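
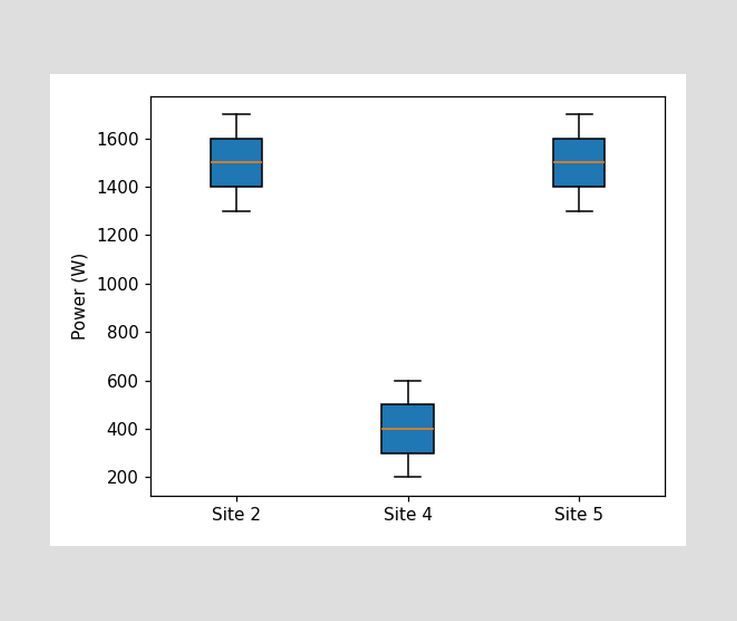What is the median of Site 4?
400W

The median line in the Site 4 box sits at 400W.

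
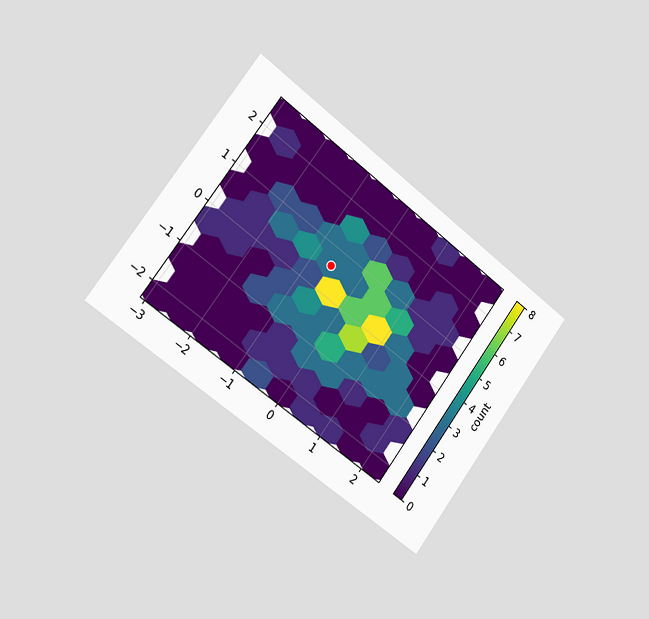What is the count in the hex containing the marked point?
The chart is tilted about 37° clockwise and viewed slightly from the left. The marked hex reads 3 on the colorbar.

3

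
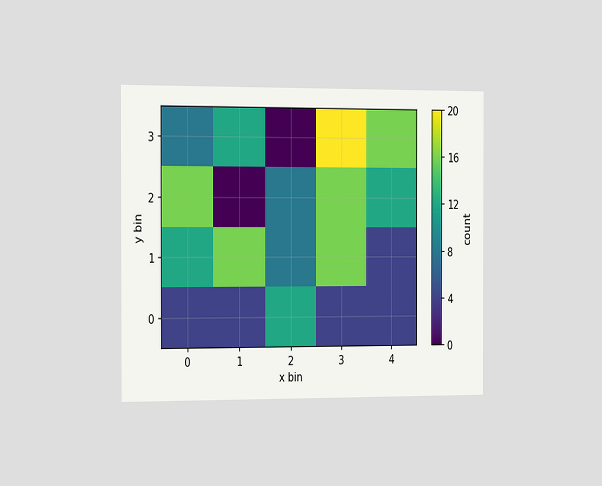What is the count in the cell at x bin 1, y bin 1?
The chart is viewed slightly from the left. Matching the cell (1, 1) against the colorbar gives 16.

16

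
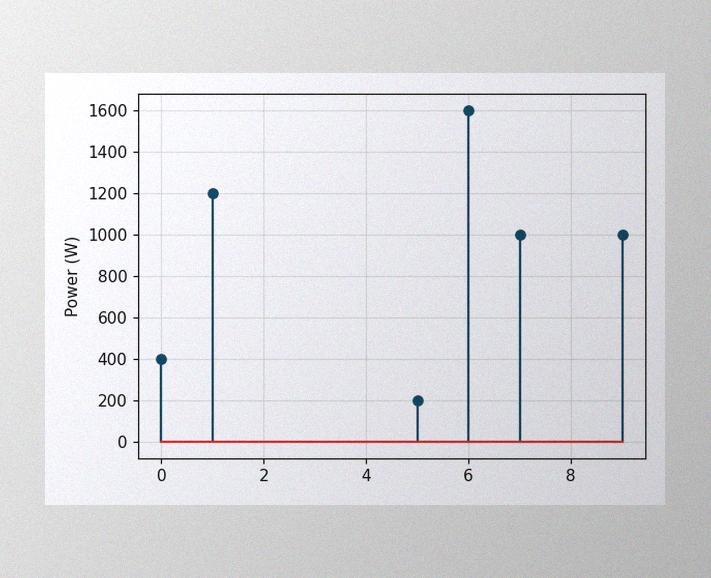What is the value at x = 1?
The image has some photo noise and uneven lighting. The stem at x=1 reaches 1200W.

1200W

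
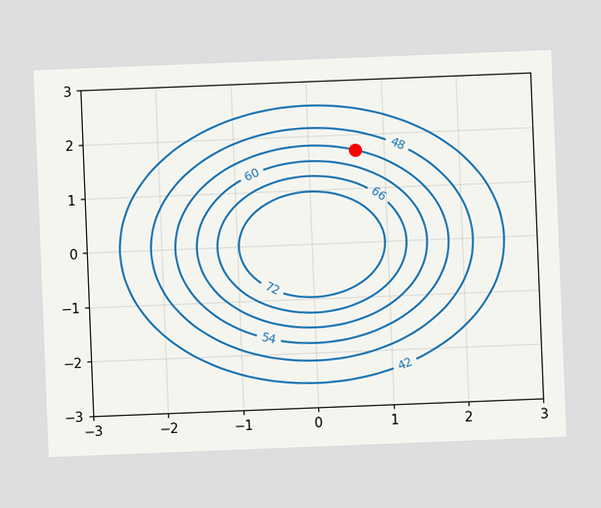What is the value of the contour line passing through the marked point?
54

The chart is tilted about 2° counter-clockwise. The marked point sits on the contour labelled 54.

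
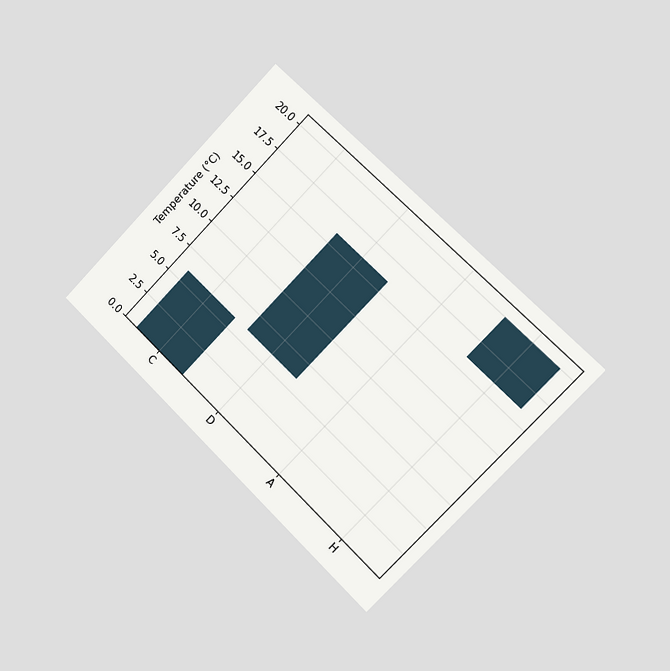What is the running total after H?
The chart is tilted about 44° clockwise and viewed slightly from the right. After H the running total reaches 20°C.

20°C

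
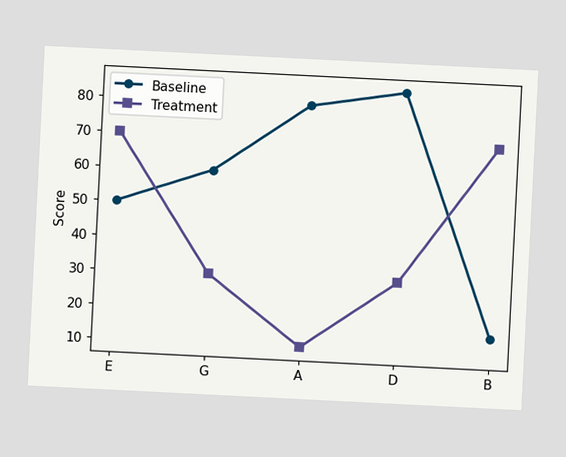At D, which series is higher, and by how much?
The chart is tilted about 3° clockwise. At D, Baseline sits above the other line by 55.

Baseline, by 55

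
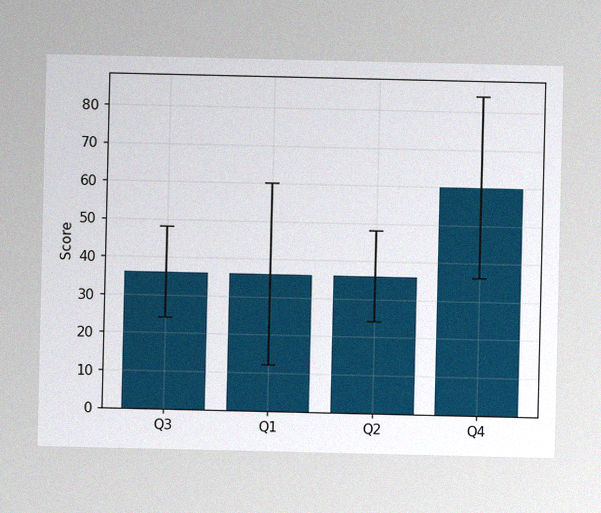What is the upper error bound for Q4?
84

The image has some photo noise and uneven lighting. The Q4 bar's upper whisker reaches 84.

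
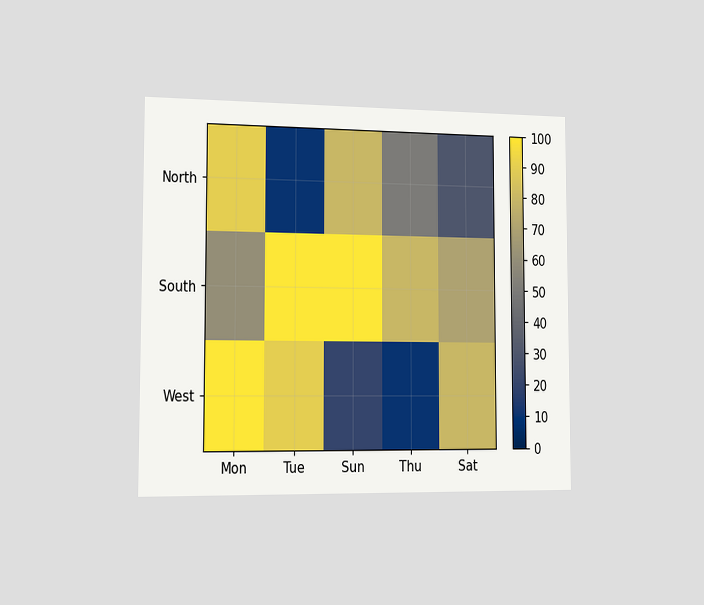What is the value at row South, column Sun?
100

The chart is viewed slightly from the left. Matching cell (South, Sun) against the colorbar gives 100.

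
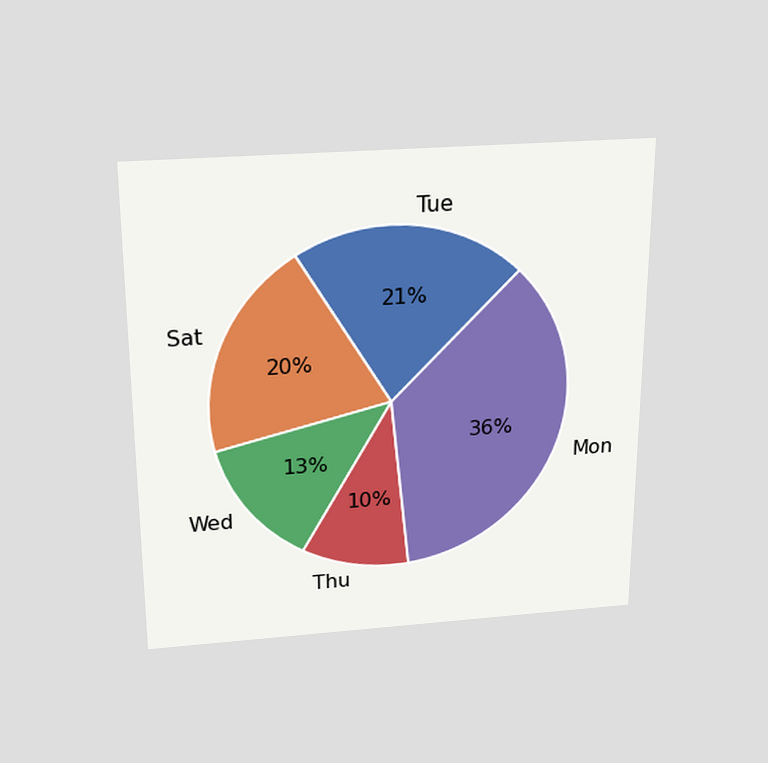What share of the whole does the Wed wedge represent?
The chart is viewed slightly from above. The Wed slice takes up 13% of the pie.

13%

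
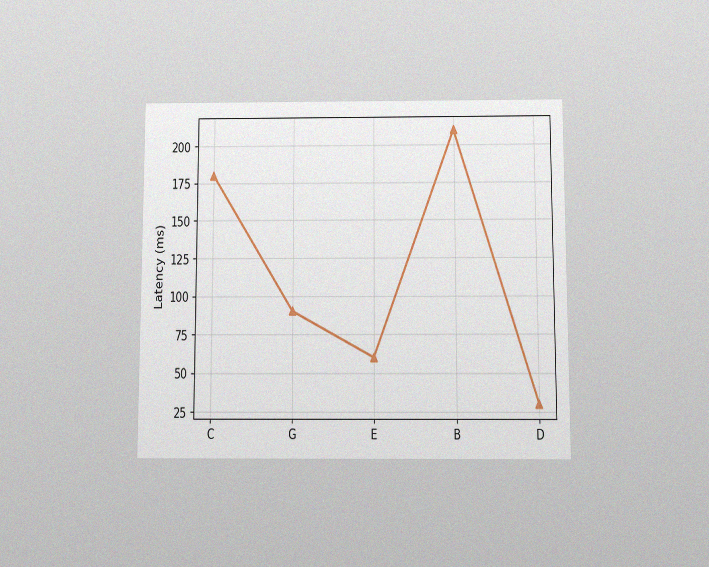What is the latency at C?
The chart is viewed slightly from below, with some photo noise. At C, the line is at 180ms.

180ms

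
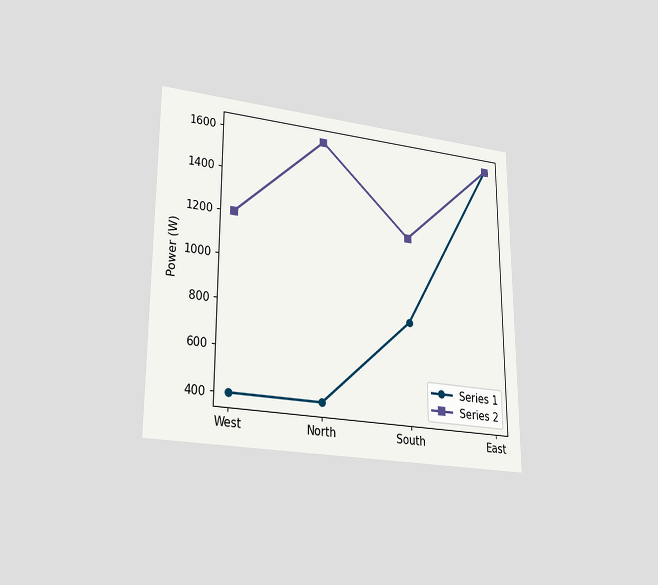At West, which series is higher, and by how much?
The chart is viewed at a slight angle. At West, Series 2 sits above the other line by 800W.

Series 2, by 800W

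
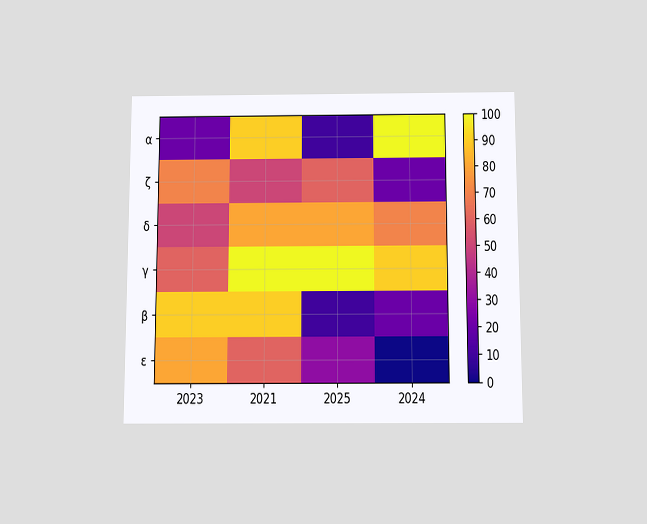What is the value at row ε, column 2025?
The chart is viewed slightly from below. Matching cell (ε, 2025) against the colorbar gives 30.

30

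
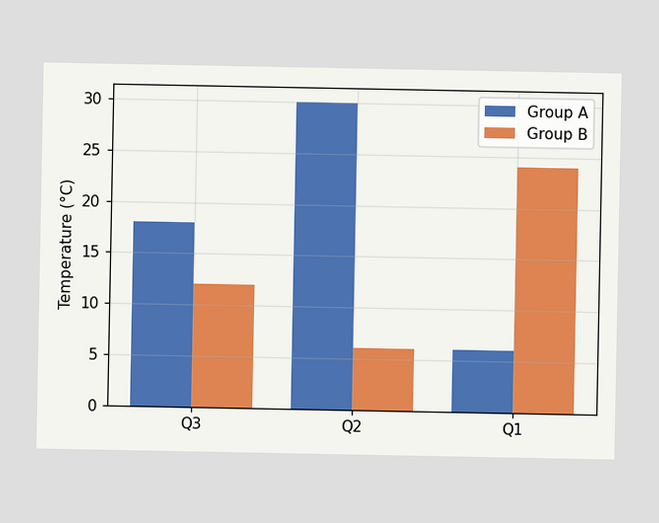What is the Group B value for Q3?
12°C

The Group B bar at Q3 reaches 12°C on the y-axis.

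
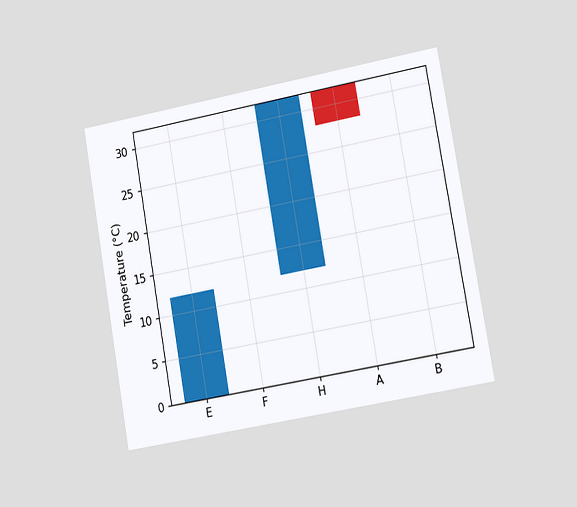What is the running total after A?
The chart is tilted about 10° counter-clockwise and viewed slightly from the right. After A the running total reaches 28°C.

28°C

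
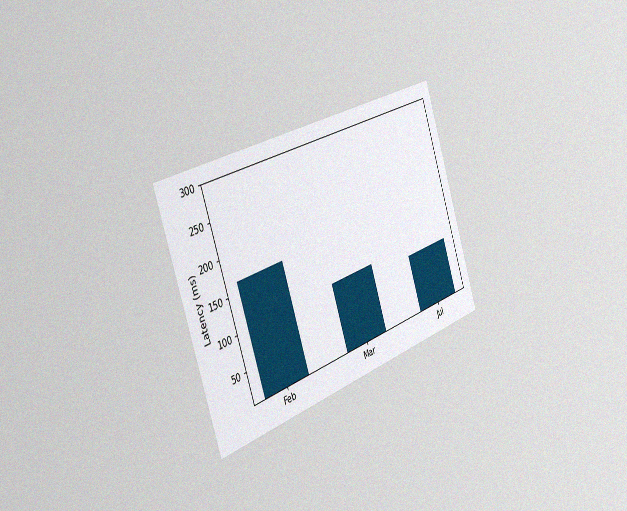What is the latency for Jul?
The chart is tilted about 19° counter-clockwise and viewed slightly from the left, with some photo noise. Reading along the chart's y-axis, the Jul bar reaches 90ms.

90ms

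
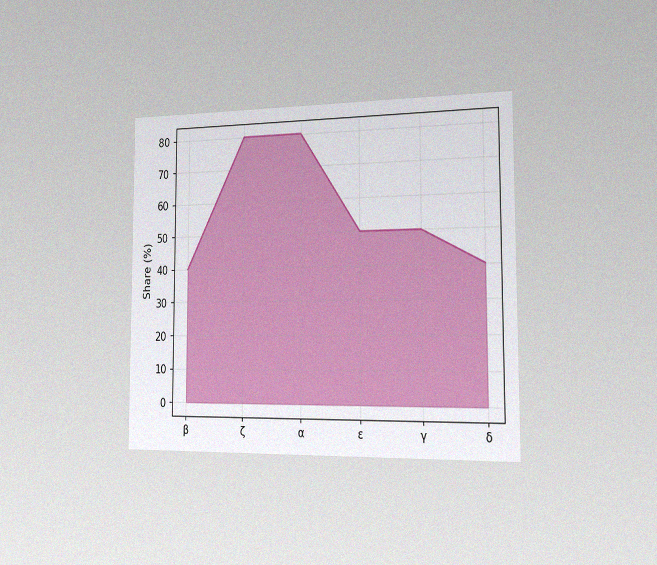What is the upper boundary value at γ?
The chart is viewed slightly from the right, with some photo noise. At γ the upper boundary is at 50%.

50%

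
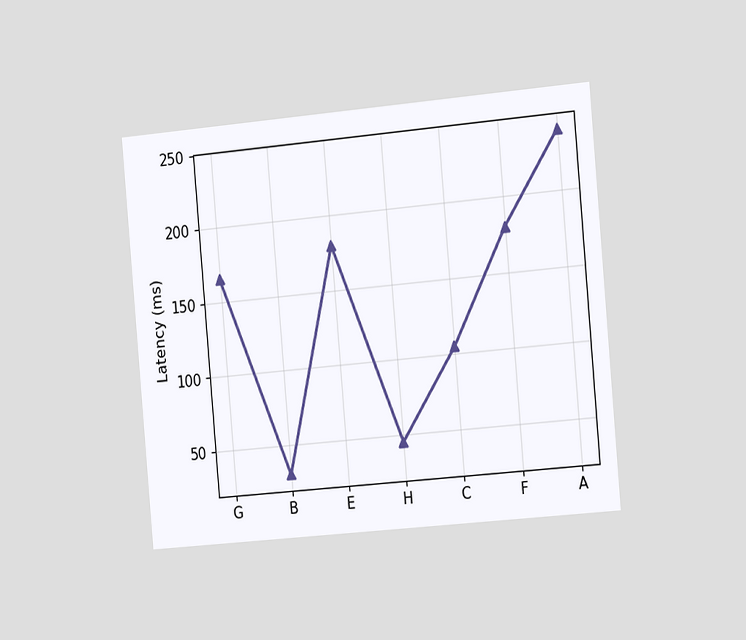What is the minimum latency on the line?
30ms

The chart is tilted about 5° counter-clockwise and viewed slightly from the right. The lowest point is at B, and reading across to the y-axis gives 30ms.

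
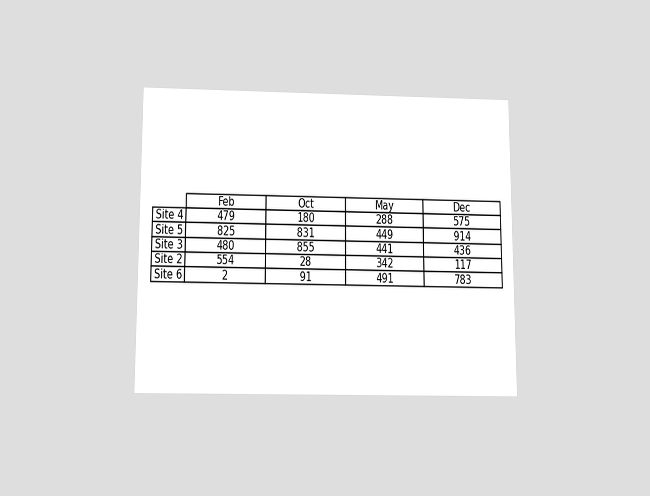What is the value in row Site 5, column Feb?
825

The chart is viewed slightly from below. The (Site 5, Feb) cell reads 825.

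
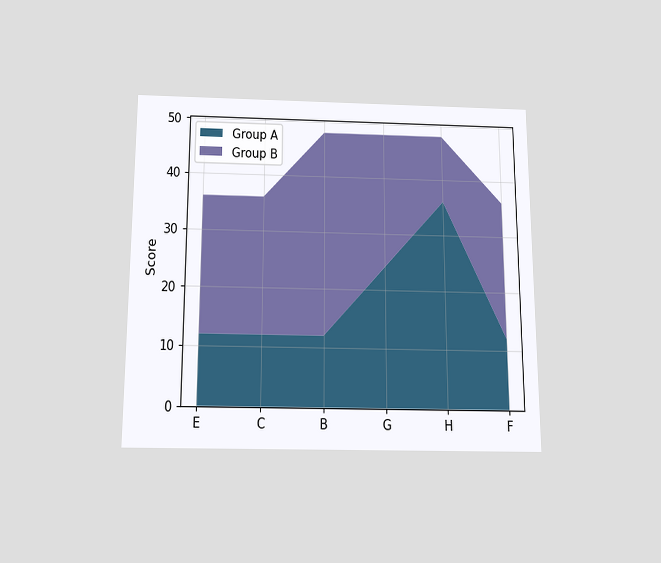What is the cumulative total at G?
The chart is viewed slightly from below. The stacked total at G reaches 48.

48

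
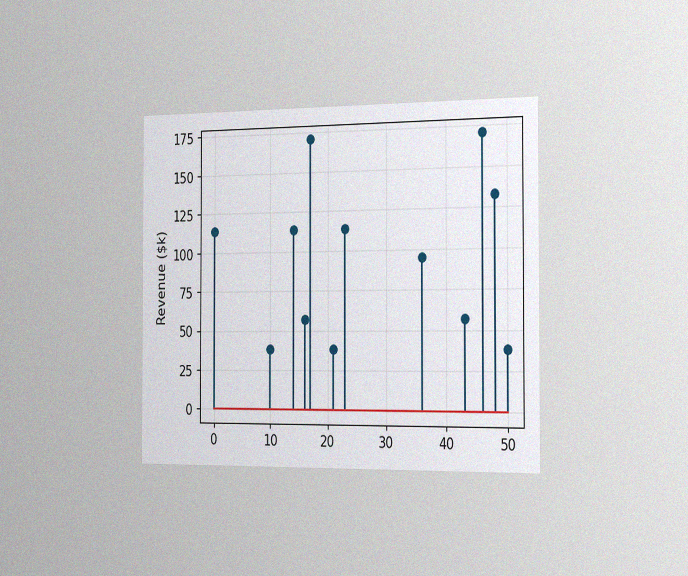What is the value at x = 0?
The chart is viewed slightly from the right, with some photo noise. The stem at x=0 reaches $114k.

$114k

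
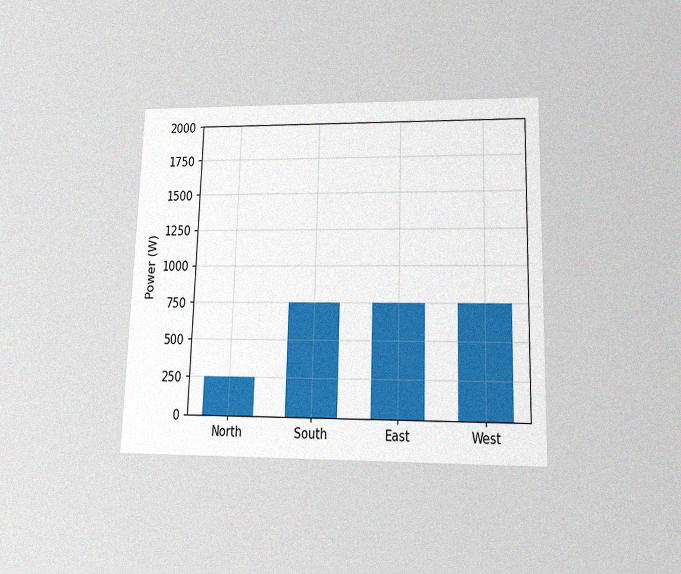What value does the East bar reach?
750W

The chart is viewed slightly from below, with some photo noise. Reading along the chart's y-axis, the East bar reaches 750W.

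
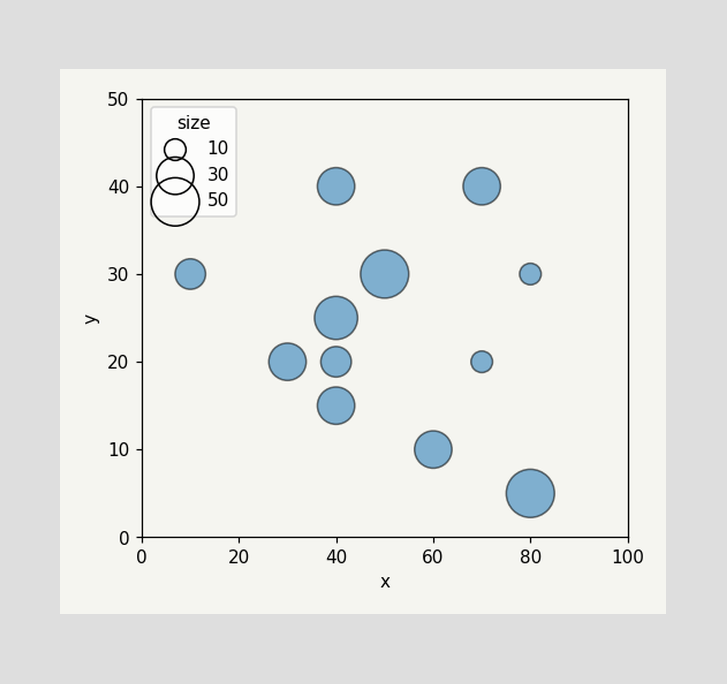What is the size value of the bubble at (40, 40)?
30

Matching the bubble at (40, 40) against the size legend gives 30.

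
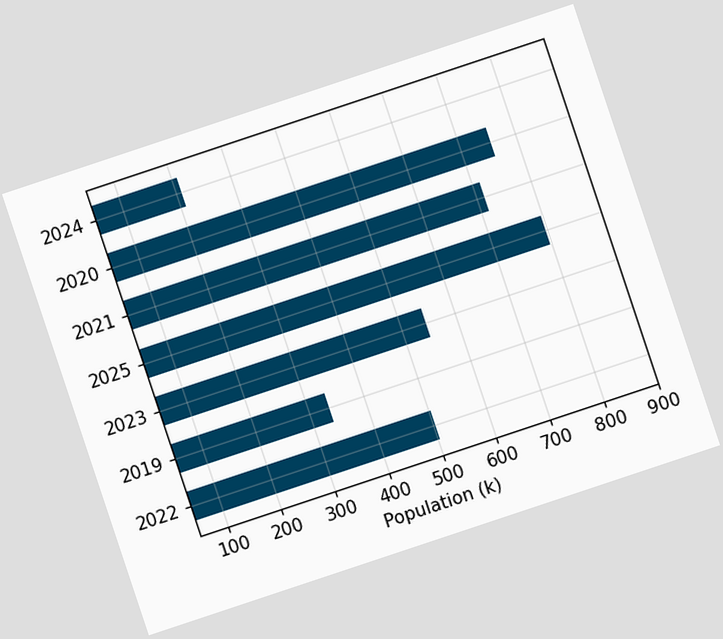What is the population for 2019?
The chart is tilted about 18° counter-clockwise. Reading along the chart's x-axis, the 2019 bar reaches 336k.

336k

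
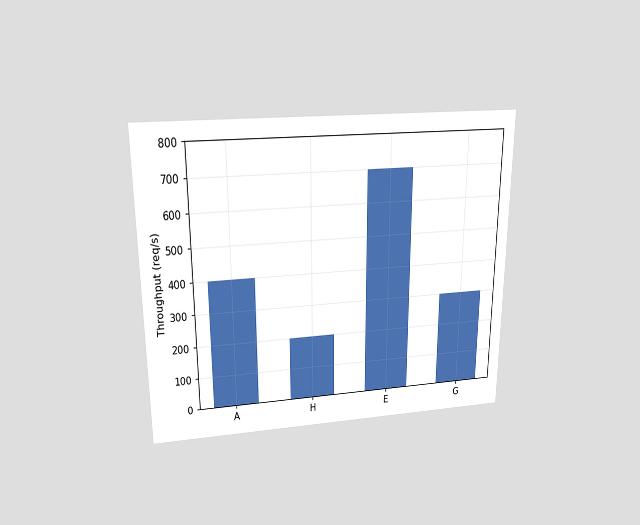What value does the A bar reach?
400req/s

The chart is viewed slightly from above. Reading along the chart's y-axis, the A bar reaches 400req/s.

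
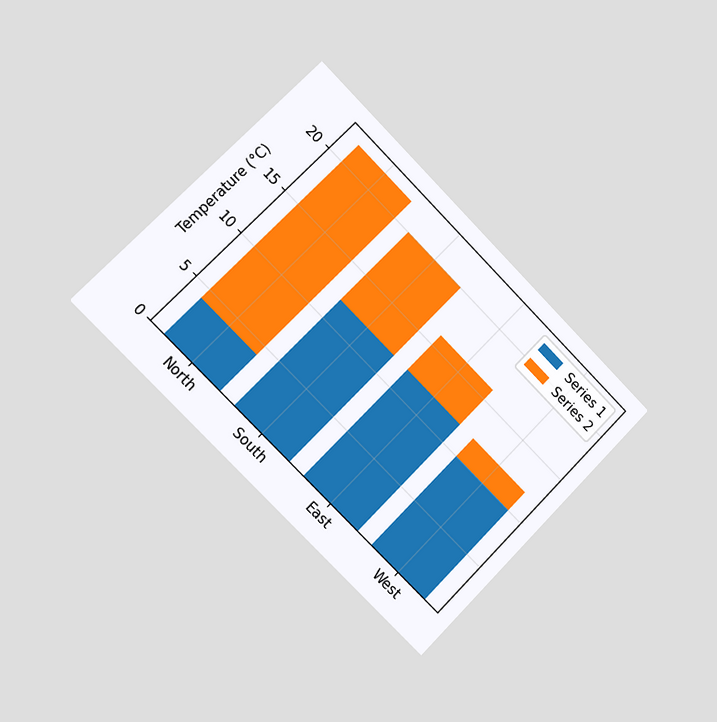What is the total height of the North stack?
The chart is tilted about 45° clockwise and viewed slightly from the left. The North stack's top reaches 22°C on the y-axis.

22°C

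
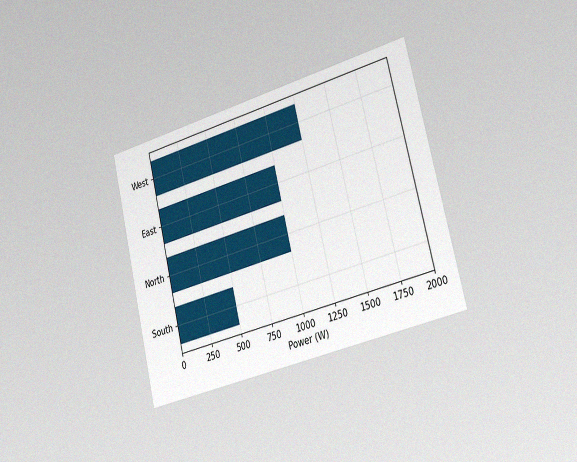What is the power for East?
The chart is tilted about 14° counter-clockwise and viewed slightly from the right, with some photo noise. Reading along the chart's x-axis, the East bar reaches 1000W.

1000W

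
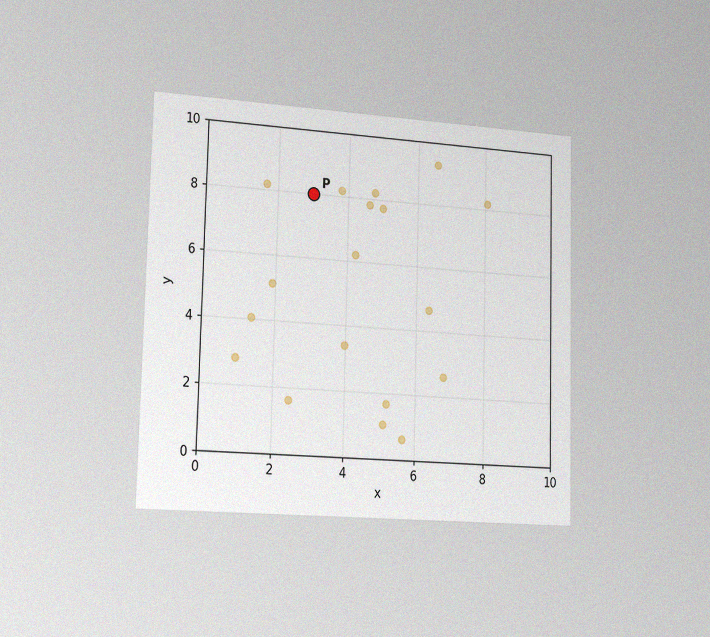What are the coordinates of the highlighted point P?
(3, 8)

The chart is viewed slightly from the left, with some photo noise. Following the gridlines from P to each axis, P sits at (3, 8).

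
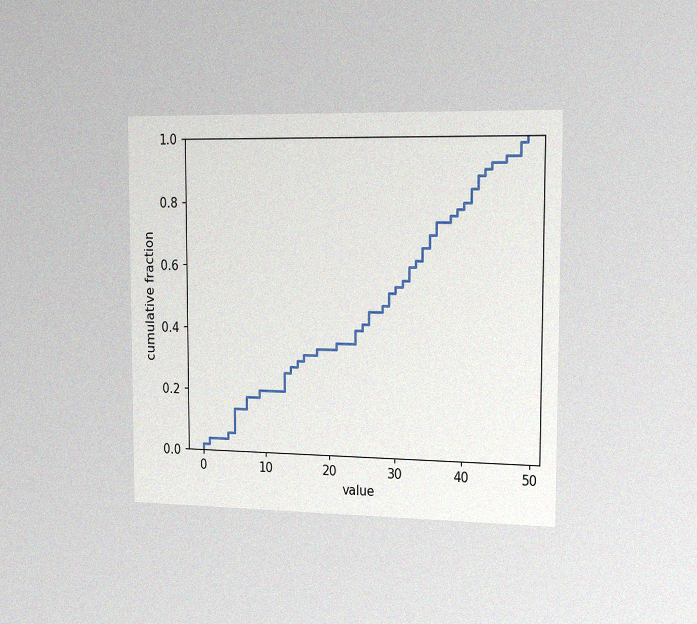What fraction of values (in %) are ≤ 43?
90%

The chart is viewed slightly from the right, with some photo noise. At x=43 the ECDF step is at 90%.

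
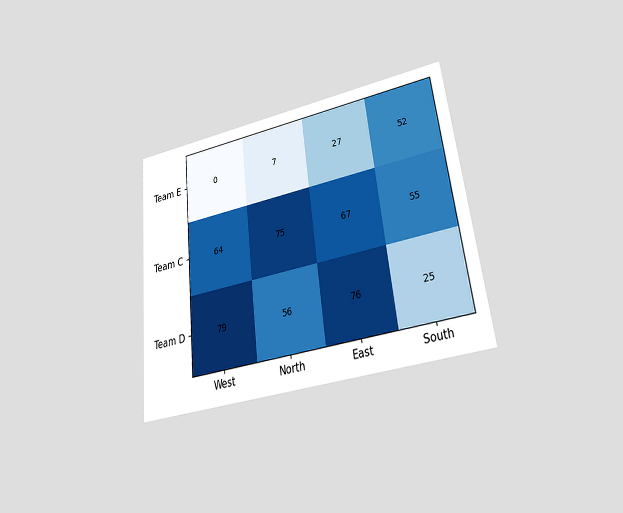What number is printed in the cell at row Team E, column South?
The chart is tilted about 6° counter-clockwise and viewed at a slight angle. The (Team E, South) cell reads 52.

52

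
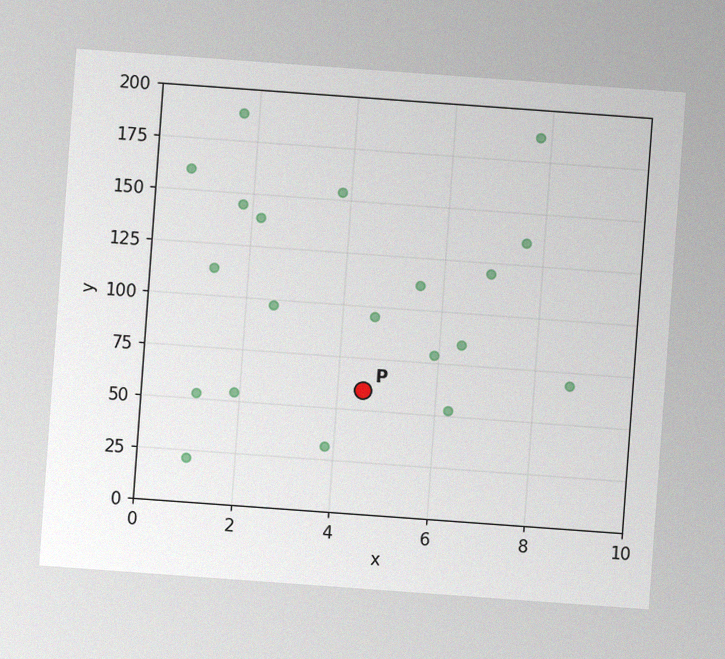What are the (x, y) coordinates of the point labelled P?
(4.5, 60)

The chart is tilted about 4° clockwise, with some photo noise. Following the gridlines from P to each axis, P sits at (4.5, 60).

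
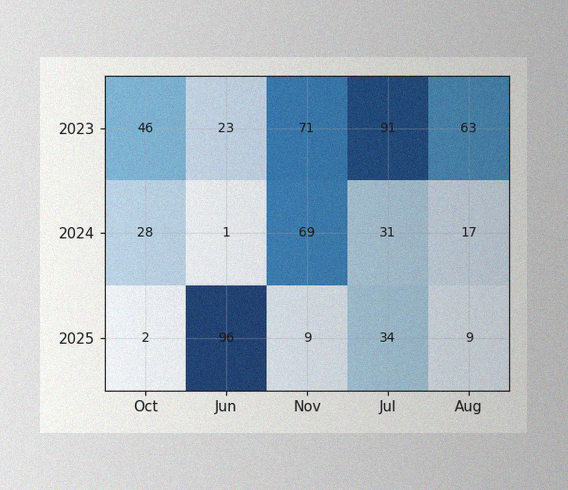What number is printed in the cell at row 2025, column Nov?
The image has some photo noise and uneven lighting. The (2025, Nov) cell reads 9.

9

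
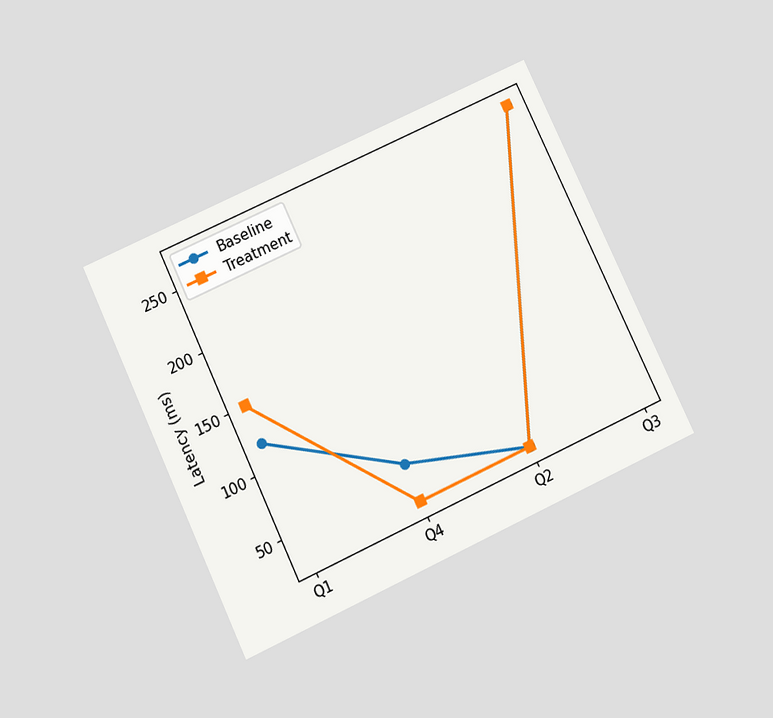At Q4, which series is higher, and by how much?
The chart is tilted about 25° counter-clockwise and viewed slightly from below. At Q4, Baseline sits above the other line by 30ms.

Baseline, by 30ms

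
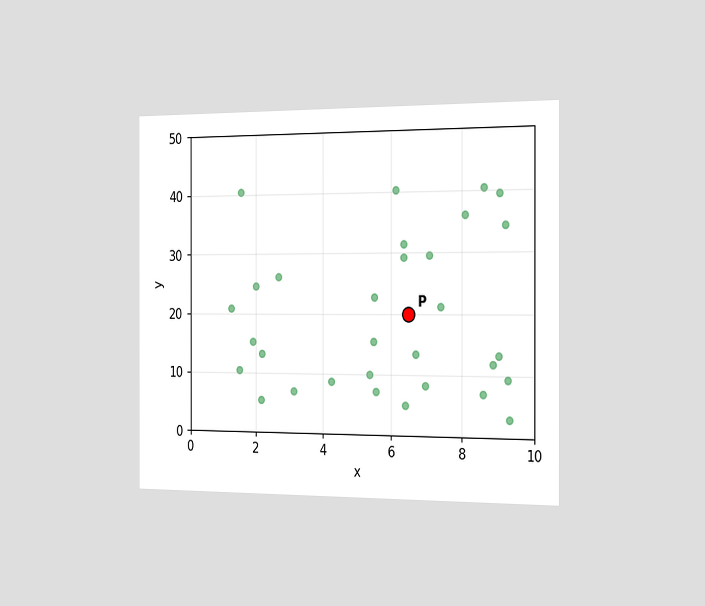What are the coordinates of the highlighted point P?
The chart is viewed slightly from the right. Following the gridlines from P to each axis, P sits at (6.5, 20).

(6.5, 20)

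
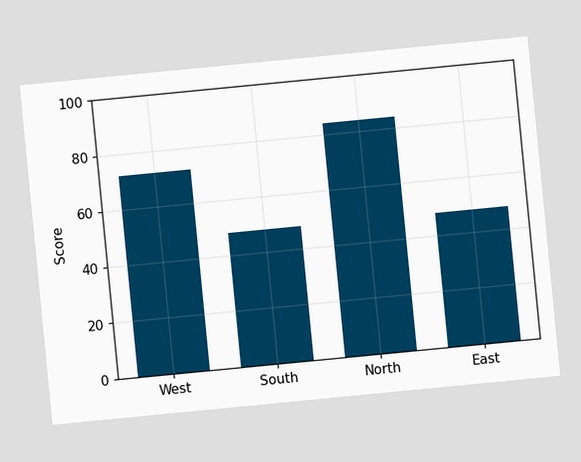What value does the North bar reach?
The chart is tilted about 6° counter-clockwise. Reading along the chart's y-axis, the North bar reaches 84.

84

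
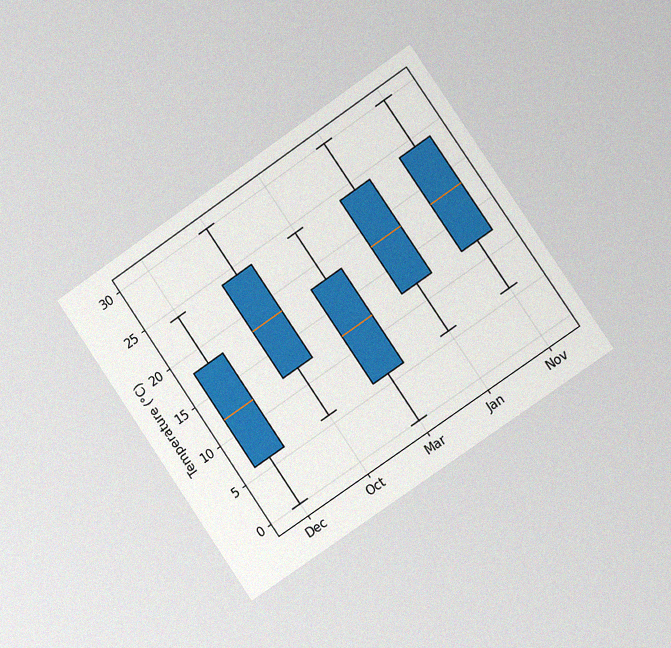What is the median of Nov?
The chart is tilted about 34° counter-clockwise and viewed slightly from the right, with some photo noise. The median line in the Nov box sits at 18°C.

18°C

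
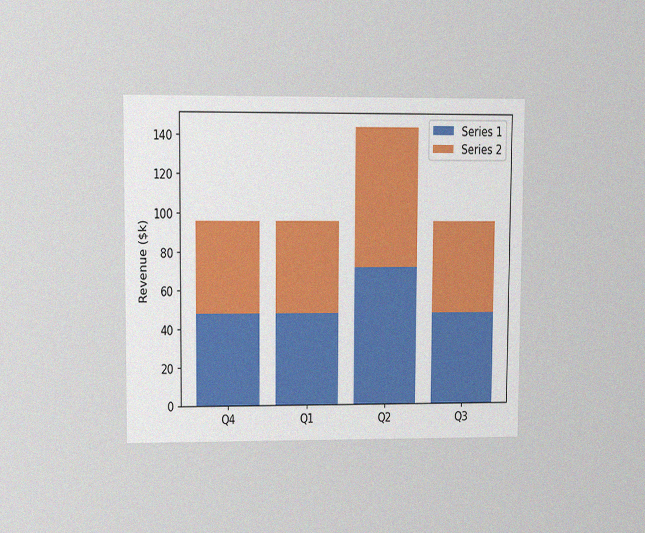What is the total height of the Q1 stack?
The chart is viewed at a slight angle, with some photo noise. The Q1 stack's top reaches $96k on the y-axis.

$96k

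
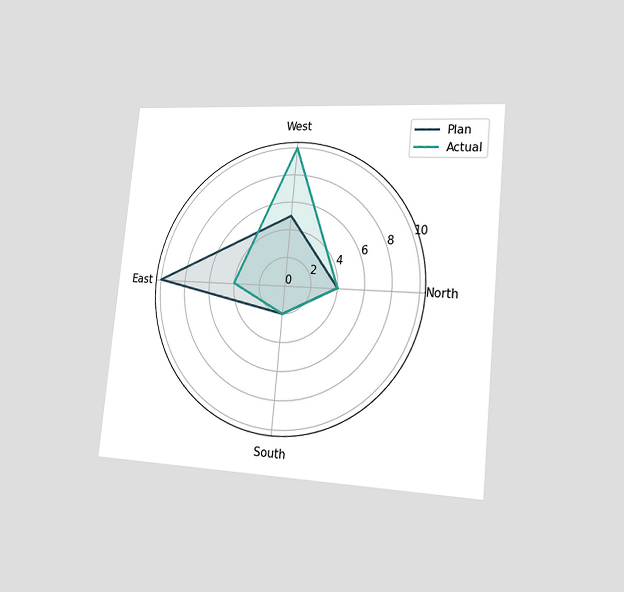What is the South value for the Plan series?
The chart is tilted about 6° clockwise and viewed slightly from the right. On the South axis, Plan reaches 2.

2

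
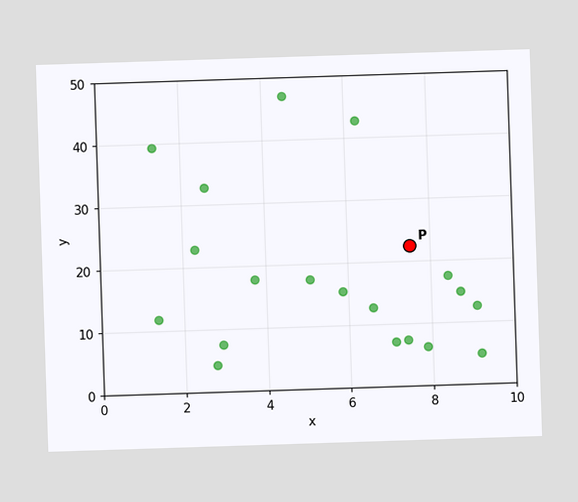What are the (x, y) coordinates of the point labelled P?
(7.5, 22.5)

Following the gridlines from P to each axis, P sits at (7.5, 22.5).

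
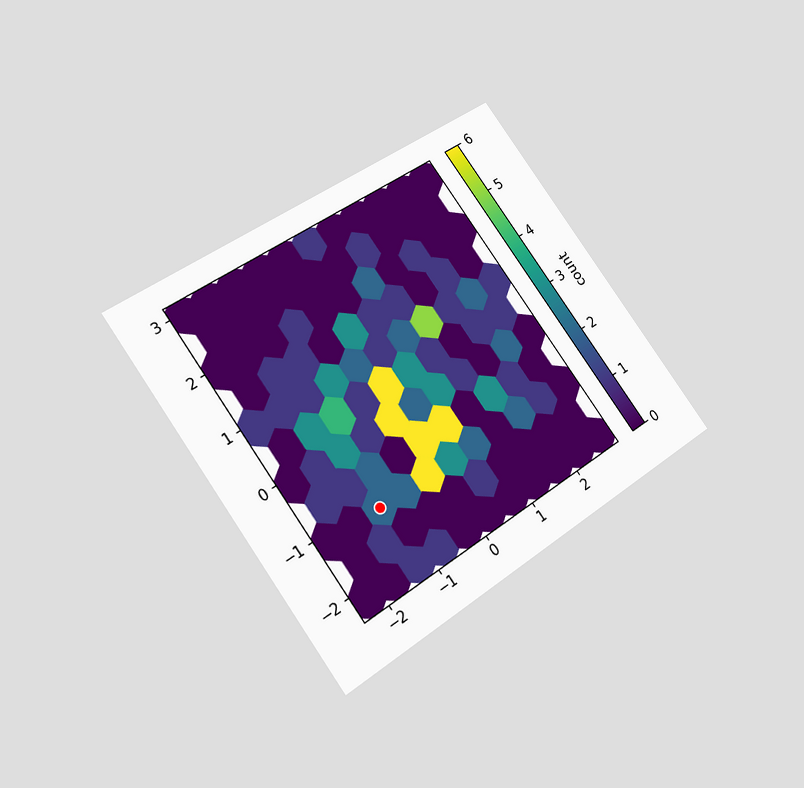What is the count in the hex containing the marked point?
2

The chart is tilted about 36° counter-clockwise and viewed at a slight angle. The marked hex reads 2 on the colorbar.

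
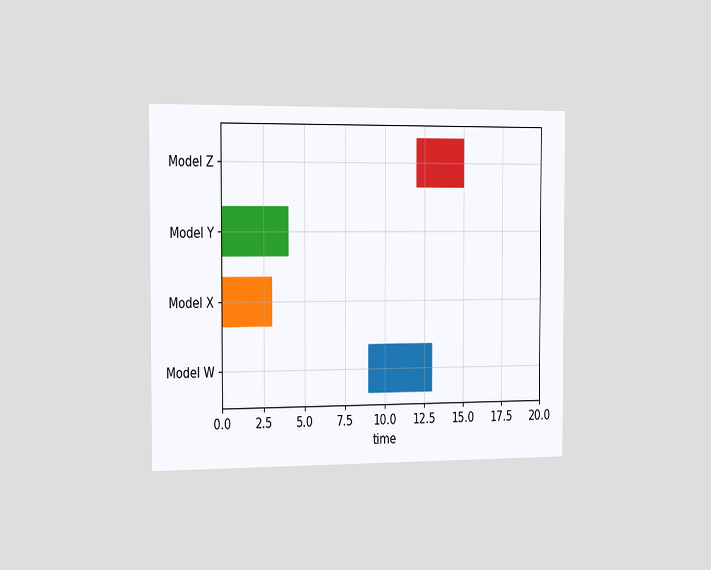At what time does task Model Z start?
12

The chart is viewed slightly from the left. The Model Z bar begins at t=12.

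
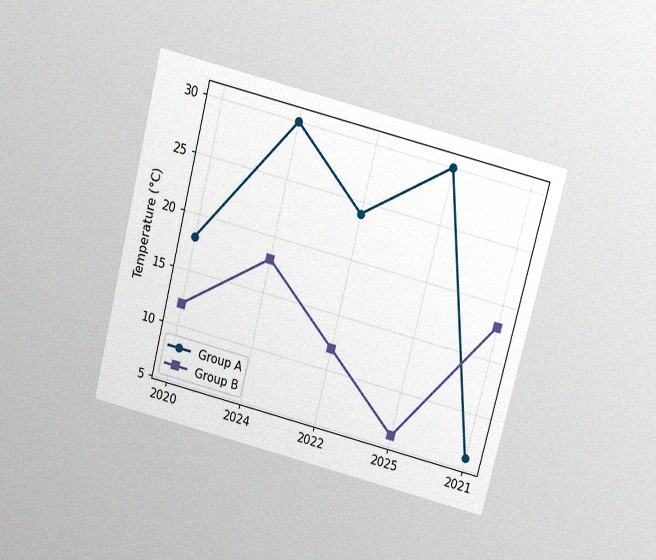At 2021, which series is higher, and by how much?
Group B, by 12°C

The chart is tilted about 14° clockwise and viewed slightly from above, with some photo noise. At 2021, Group B sits above the other line by 12°C.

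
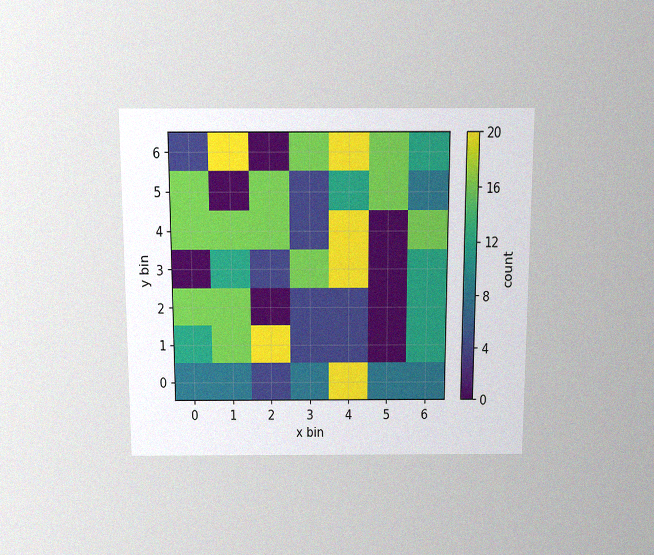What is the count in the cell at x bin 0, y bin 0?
The chart is viewed slightly from above, with some photo noise. Matching the cell (0, 0) against the colorbar gives 8.

8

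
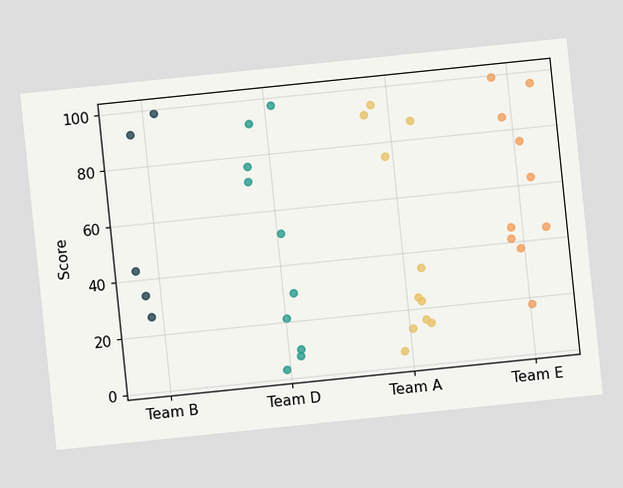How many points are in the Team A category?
The chart is tilted about 6° counter-clockwise. Counting the markers in the Team A column gives 11.

11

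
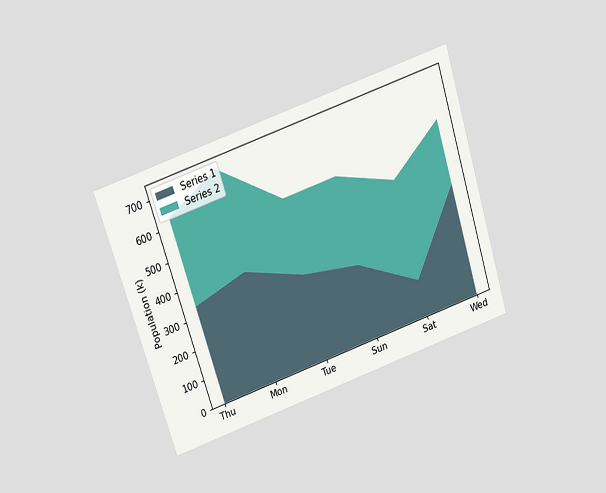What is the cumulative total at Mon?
The chart is tilted about 18° counter-clockwise and viewed slightly from above. The stacked total at Mon reaches 714k.

714k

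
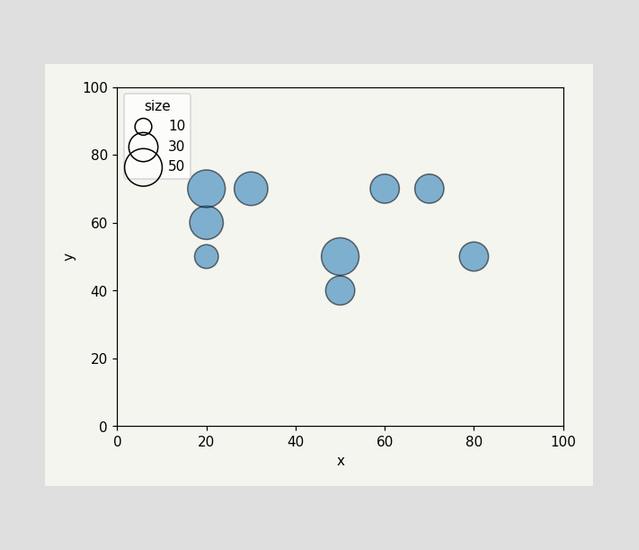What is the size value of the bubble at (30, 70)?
Matching the bubble at (30, 70) against the size legend gives 40.

40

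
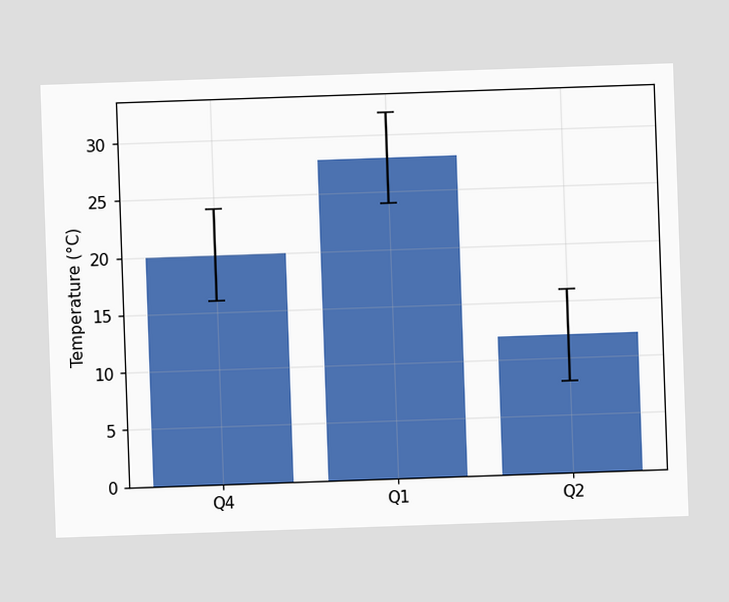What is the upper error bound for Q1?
32°C

The Q1 bar's upper whisker reaches 32°C.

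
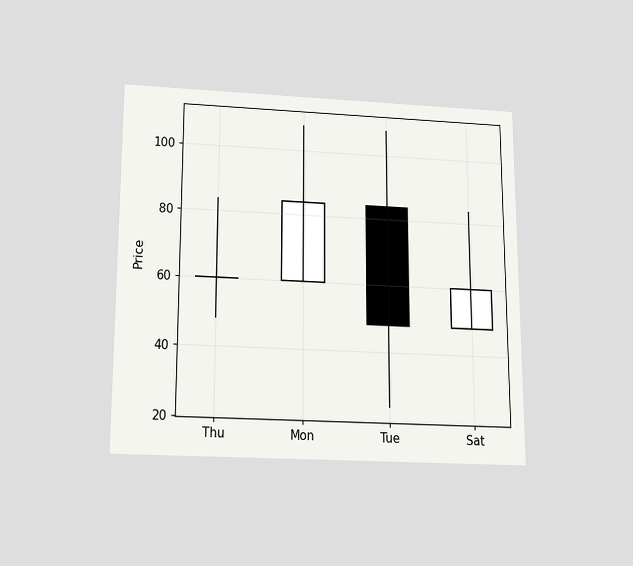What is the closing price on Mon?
The chart is viewed slightly from below. The Mon candle closes at 84.

84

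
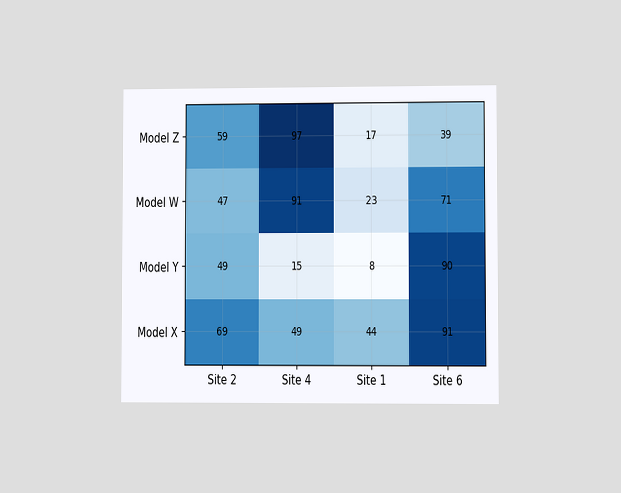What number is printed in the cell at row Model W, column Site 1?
23

The chart is viewed at a slight angle. The (Model W, Site 1) cell reads 23.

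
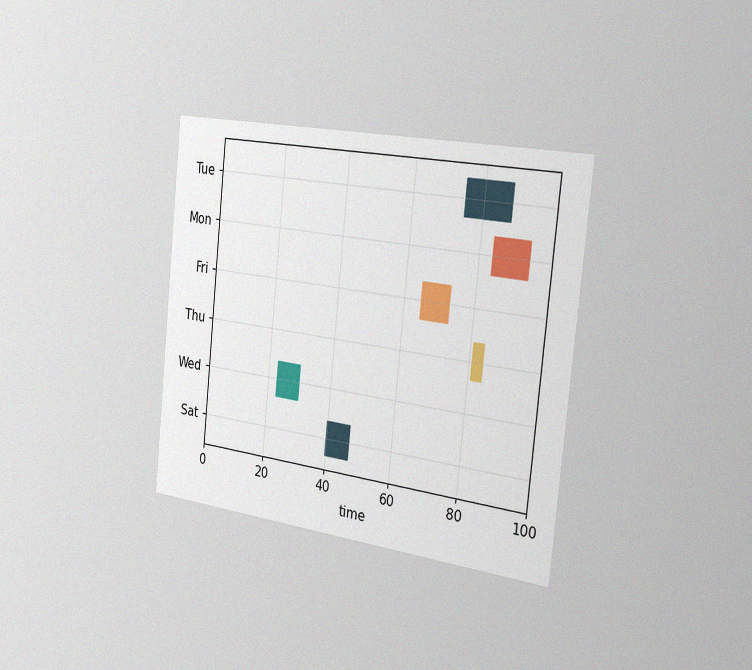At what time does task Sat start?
The chart is tilted about 6° clockwise and viewed slightly from the right, with some photo noise. The Sat bar begins at t=40.

40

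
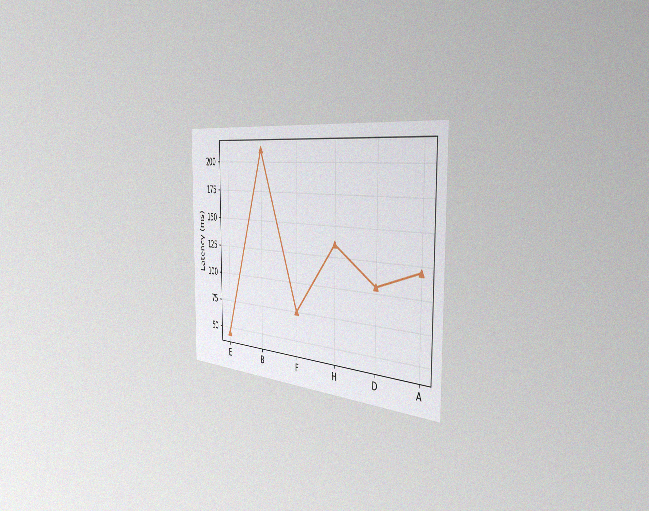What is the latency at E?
The chart is viewed slightly from the right, with some photo noise. At E, the line is at 45ms.

45ms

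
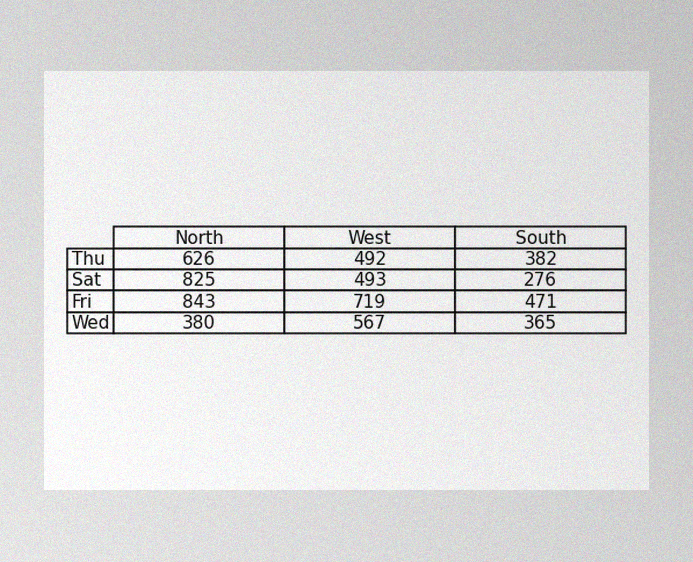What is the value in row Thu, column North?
626

The image has some photo noise and uneven lighting. The (Thu, North) cell reads 626.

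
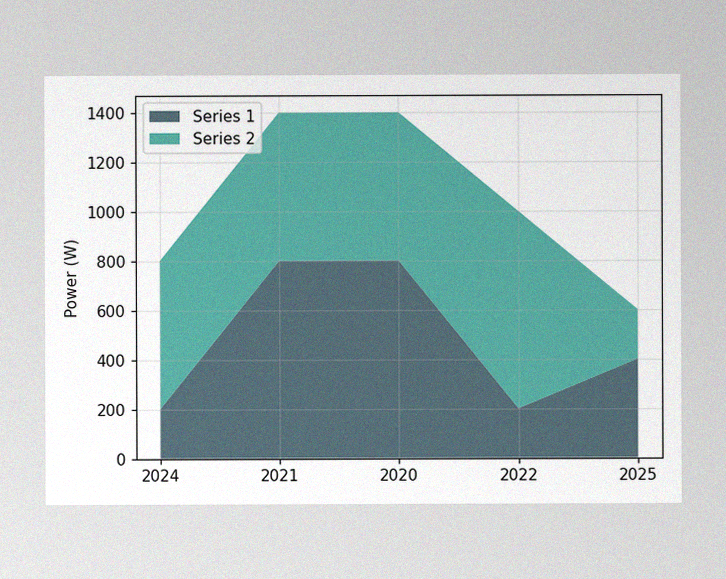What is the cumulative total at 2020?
The image has some photo noise and uneven lighting. The stacked total at 2020 reaches 1400W.

1400W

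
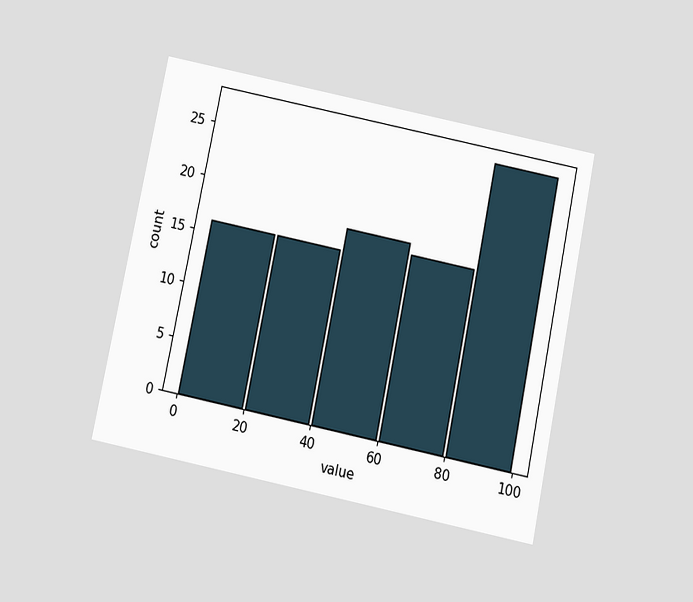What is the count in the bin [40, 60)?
The chart is tilted about 12° clockwise and viewed slightly from below. The [40, 60) bin has height 18.

18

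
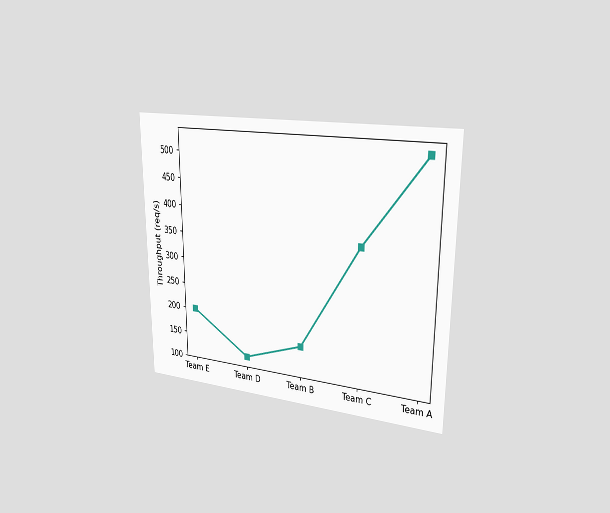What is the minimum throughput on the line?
The chart is viewed slightly from the right. The lowest point is at Team D, and reading across to the y-axis gives 120req/s.

120req/s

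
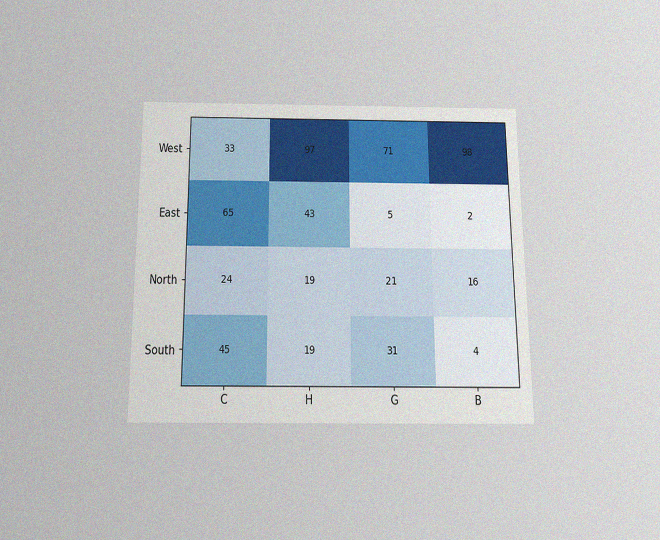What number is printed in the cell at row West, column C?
33

The chart is viewed slightly from below, with some photo noise. The (West, C) cell reads 33.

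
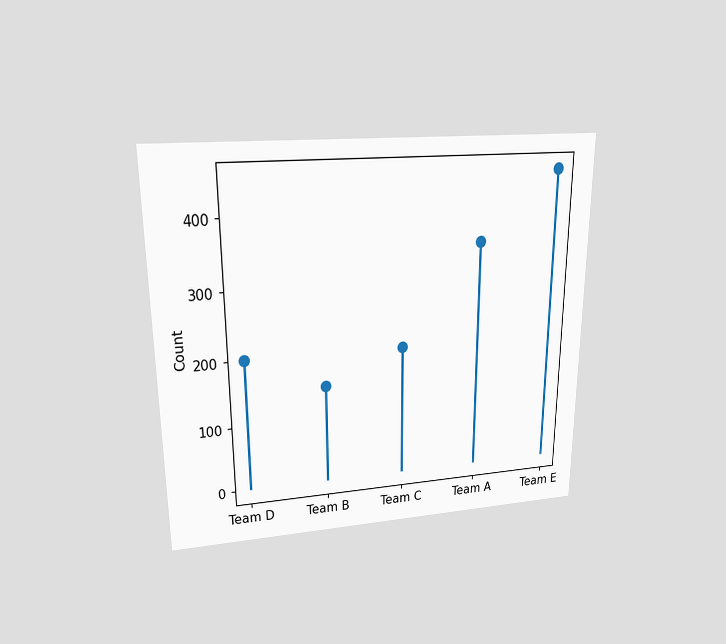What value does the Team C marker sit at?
The chart is viewed slightly from above. The Team C marker sits at 200.

200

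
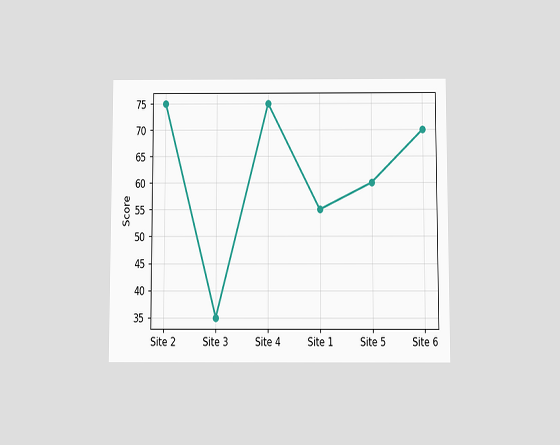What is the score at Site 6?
The chart is viewed slightly from below. At Site 6, the line is at 70.

70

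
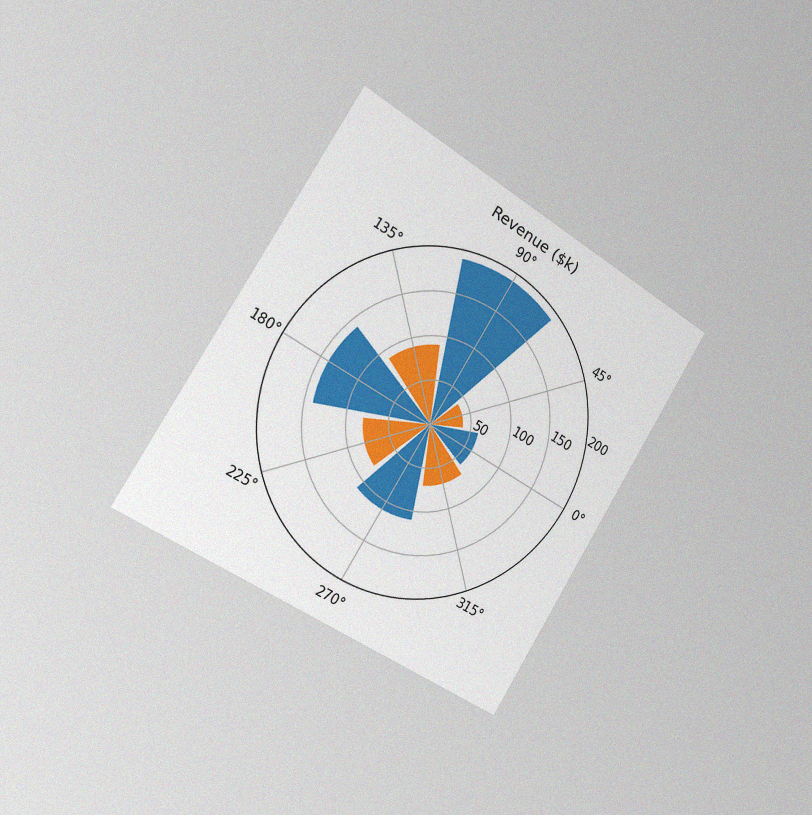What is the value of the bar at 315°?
The chart is tilted about 32° clockwise and viewed slightly from the left, with some photo noise. The bar at 315° reaches $70k on the radial axis.

$70k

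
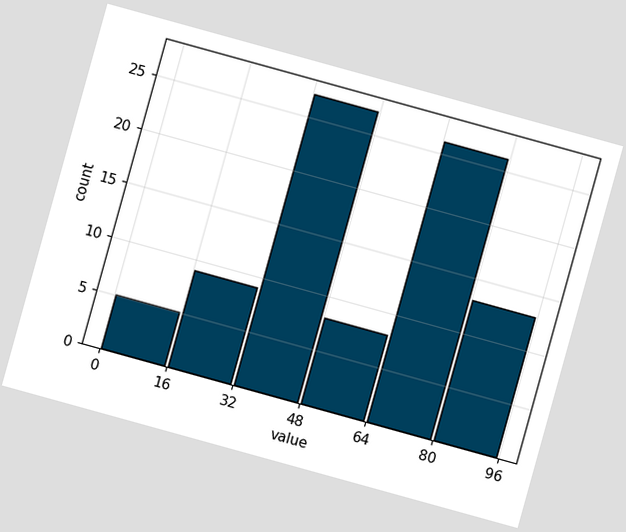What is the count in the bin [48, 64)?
8

The chart is tilted about 15° clockwise. The [48, 64) bin has height 8.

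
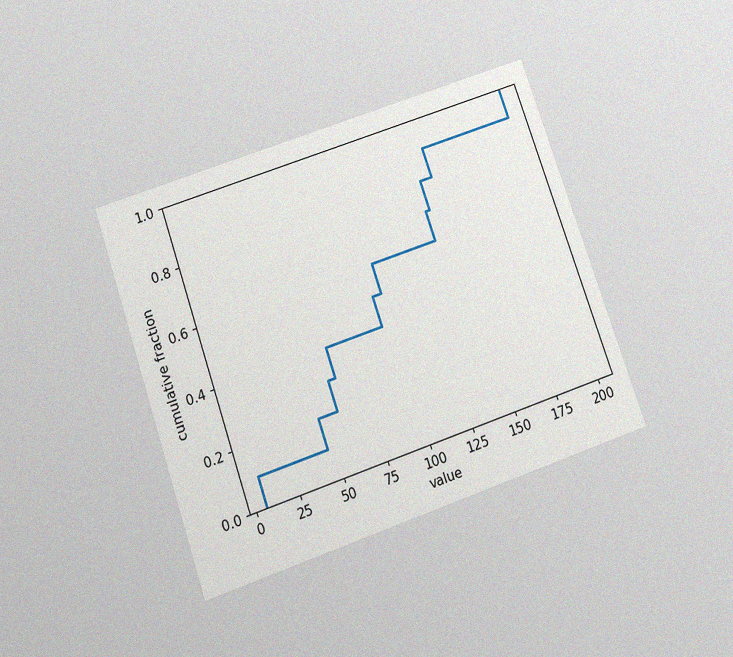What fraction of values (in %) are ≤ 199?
The chart is tilted about 19° counter-clockwise and viewed slightly from below, with some photo noise. At x=199 the ECDF step is at 100%.

100%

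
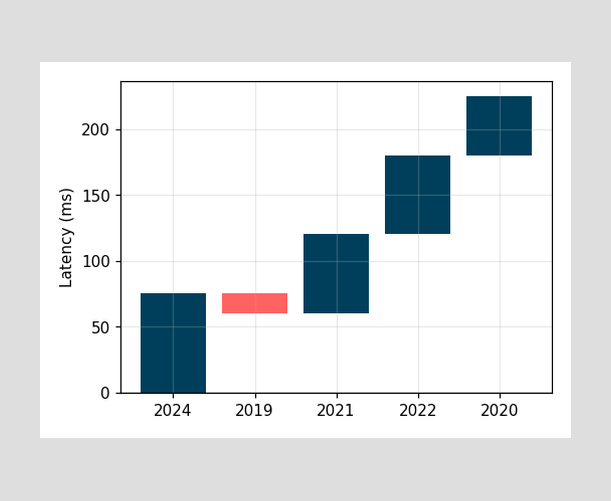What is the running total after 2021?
120ms

After 2021 the running total reaches 120ms.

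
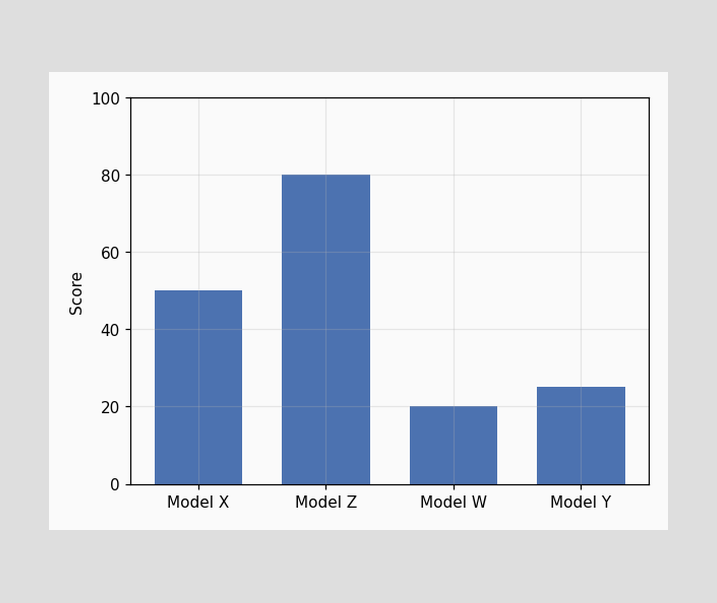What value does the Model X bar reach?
50

Reading along the chart's y-axis, the Model X bar reaches 50.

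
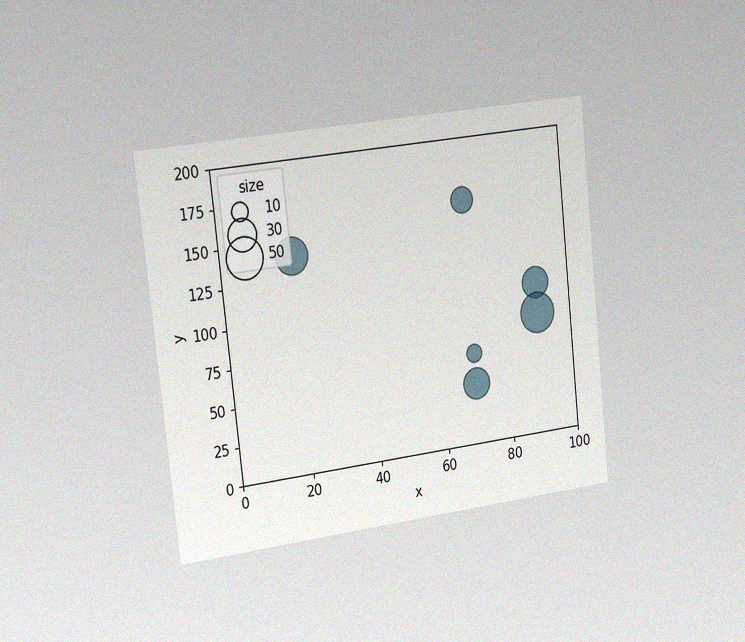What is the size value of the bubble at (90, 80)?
The chart is tilted about 6° counter-clockwise and viewed slightly from the left, with some photo noise. Matching the bubble at (90, 80) against the size legend gives 50.

50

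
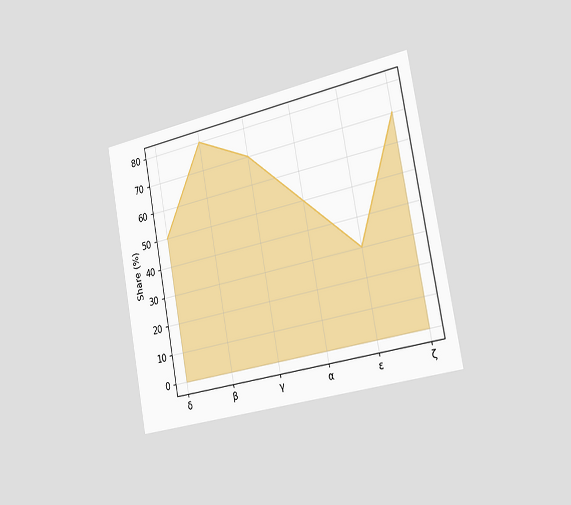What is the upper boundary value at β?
The chart is tilted about 10° counter-clockwise and viewed slightly from the right. At β the upper boundary is at 80%.

80%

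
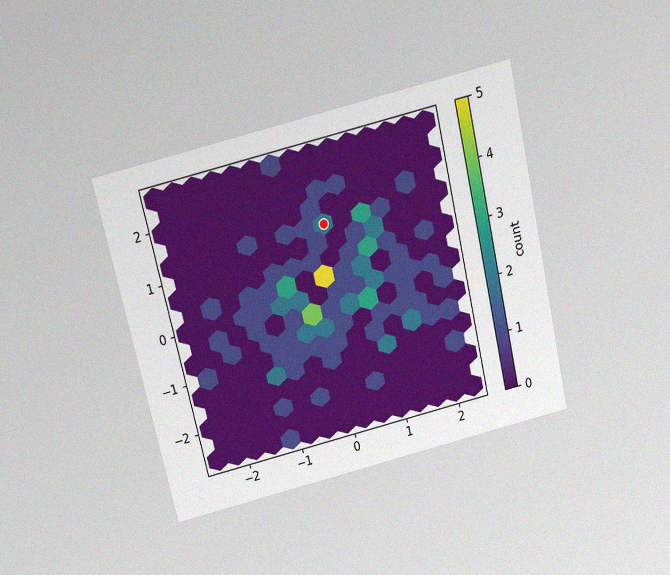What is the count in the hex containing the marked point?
2

The chart is tilted about 13° counter-clockwise and viewed slightly from above, with some photo noise. The marked hex reads 2 on the colorbar.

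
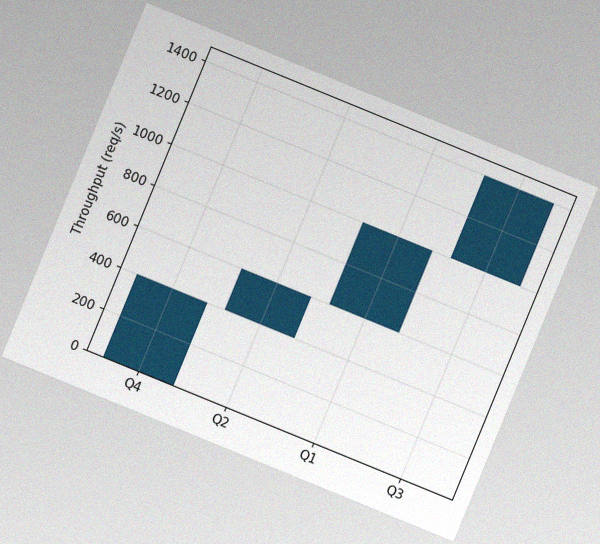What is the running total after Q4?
The chart is tilted about 22° clockwise, with some photo noise. After Q4 the running total reaches 400req/s.

400req/s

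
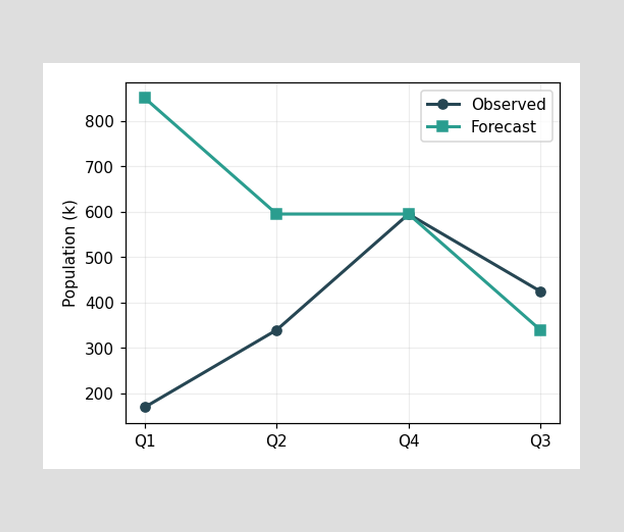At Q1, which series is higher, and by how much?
Forecast, by 680k

At Q1, Forecast sits above the other line by 680k.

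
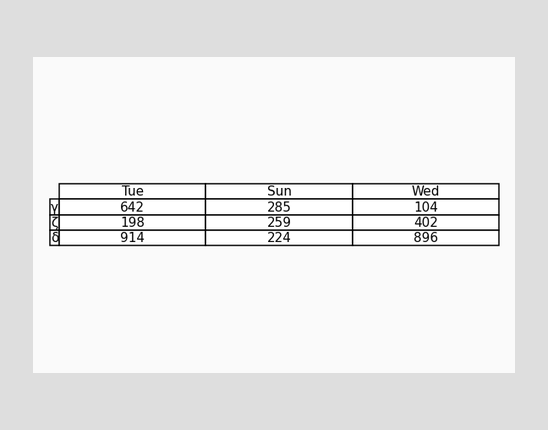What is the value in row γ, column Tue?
The (γ, Tue) cell reads 642.

642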